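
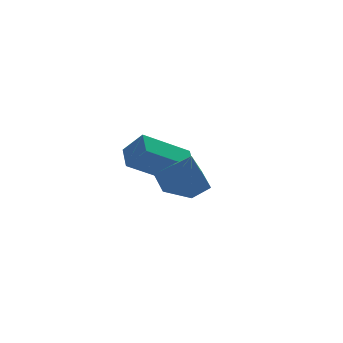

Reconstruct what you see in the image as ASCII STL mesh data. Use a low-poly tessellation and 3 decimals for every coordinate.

solid 
facet normal -0.469 0.446 -0.762
outer loop
vertex -1.31 1.453 -2.833
vertex -1.004 2.326 -2.511
vertex 0.5 1.27 -4.054
endloop
endfacet
facet normal -0.312 -0.892 -0.328
outer loop
vertex 1.044 0.754 -3.169
vertex -1.31 1.453 -2.833
vertex 0.5 1.27 -4.054
endloop
endfacet
facet normal -0.469 0.446 -0.762
outer loop
vertex 0.5 1.27 -4.054
vertex -1.004 2.326 -2.511
vertex 0.805 2.144 -3.731
endloop
endfacet
facet normal 0.827 -0.083 -0.556
outer loop
vertex 0.805 2.144 -3.731
vertex 1.044 0.754 -3.169
vertex 0.5 1.27 -4.054
endloop
endfacet
facet normal -0.826 0.084 0.557
outer loop
vertex -1.31 1.453 -2.833
vertex -0.46 1.81 -1.626
vertex -1.004 2.326 -2.511
endloop
endfacet
facet normal -0.312 -0.891 -0.329
outer loop
vertex -0.765 0.936 -1.949
vertex -1.31 1.453 -2.833
vertex 1.044 0.754 -3.169
endloop
endfacet
facet normal -0.826 0.082 0.557
outer loop
vertex -0.765 0.936 -1.949
vertex -0.46 1.81 -1.626
vertex -1.31 1.453 -2.833
endloop
endfacet
facet normal 0.311 0.892 0.329
outer loop
vertex -1.004 2.326 -2.511
vertex -0.46 1.81 -1.626
vertex 0.805 2.144 -3.731
endloop
endfacet
facet normal 0.826 -0.084 -0.558
outer loop
vertex 1.35 1.627 -2.847
vertex 1.044 0.754 -3.169
vertex 0.805 2.144 -3.731
endloop
endfacet
facet normal 0.312 0.891 0.329
outer loop
vertex 0.805 2.144 -3.731
vertex -0.46 1.81 -1.626
vertex 1.35 1.627 -2.847
endloop
endfacet
facet normal 0.469 -0.446 0.762
outer loop
vertex 1.35 1.627 -2.847
vertex -0.765 0.936 -1.949
vertex 1.044 0.754 -3.169
endloop
endfacet
facet normal 0.469 -0.446 0.762
outer loop
vertex -0.46 1.81 -1.626
vertex -0.765 0.936 -1.949
vertex 1.35 1.627 -2.847
endloop
endfacet
facet normal -0.055 0.317 -0.947
outer loop
vertex -0.419 -3.124 -1.837
vertex -1.192 -2.552 -1.6
vertex -0.271 -2.194 -1.534
endloop
endfacet
facet normal 0.885 -0.266 0.383
outer loop
vertex -0.419 -3.124 -1.837
vertex -0.271 -2.194 -1.534
vertex -1.108 -3.028 -0.18
endloop
endfacet
facet normal -0.056 0.318 -0.946
outer loop
vertex -0.271 -2.194 -1.534
vertex -1.192 -2.552 -1.6
vertex -1.043 -1.621 -1.296
endloop
endfacet
facet normal 0.569 0.495 0.657
outer loop
vertex -0.271 -2.194 -1.534
vertex -1.043 -1.621 -1.296
vertex -1.108 -3.028 -0.18
endloop
endfacet
facet normal -0.055 0.318 -0.947
outer loop
vertex -1.043 -1.621 -1.296
vertex -1.192 -2.552 -1.6
vertex -1.964 -1.979 -1.363
endloop
endfacet
facet normal -0.289 0.603 0.744
outer loop
vertex -1.043 -1.621 -1.296
vertex -1.964 -1.979 -1.363
vertex -1.108 -3.028 -0.18
endloop
endfacet
facet normal -0.055 0.317 -0.947
outer loop
vertex -1.964 -1.979 -1.363
vertex -1.192 -2.552 -1.6
vertex -2.112 -2.91 -1.666
endloop
endfacet
facet normal -0.829 -0.049 0.556
outer loop
vertex -1.964 -1.979 -1.363
vertex -2.112 -2.91 -1.666
vertex -1.108 -3.028 -0.18
endloop
endfacet
facet normal -0.056 0.317 -0.947
outer loop
vertex -2.112 -2.91 -1.666
vertex -1.192 -2.552 -1.6
vertex -1.34 -3.482 -1.903
endloop
endfacet
facet normal -0.514 -0.810 0.283
outer loop
vertex -2.112 -2.91 -1.666
vertex -1.34 -3.482 -1.903
vertex -1.108 -3.028 -0.18
endloop
endfacet
facet normal -0.055 0.317 -0.947
outer loop
vertex -1.34 -3.482 -1.903
vertex -1.192 -2.552 -1.6
vertex -0.419 -3.124 -1.837
endloop
endfacet
facet normal 0.343 -0.919 0.196
outer loop
vertex -1.34 -3.482 -1.903
vertex -0.419 -3.124 -1.837
vertex -1.108 -3.028 -0.18
endloop
endfacet

endsolid


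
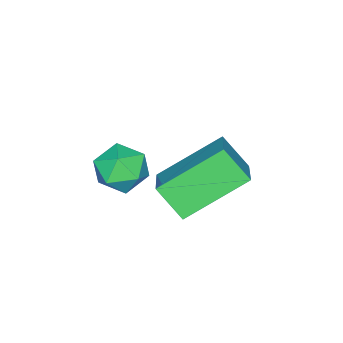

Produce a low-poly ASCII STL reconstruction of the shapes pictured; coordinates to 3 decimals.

solid 
facet normal 0.086 0.691 0.718
outer loop
vertex 1.899 -3.096 2.719
vertex 1.259 -3.361 3.051
vertex 1.942 -3.651 3.248
endloop
endfacet
facet normal 0.728 0.502 0.468
outer loop
vertex 1.899 -3.096 2.719
vertex 1.942 -3.651 3.248
vertex 2.375 -3.689 2.615
endloop
endfacet
facet normal 0.737 0.633 -0.235
outer loop
vertex 1.899 -3.096 2.719
vertex 2.375 -3.689 2.615
vertex 1.959 -3.423 2.027
endloop
endfacet
facet normal 0.102 0.903 -0.418
outer loop
vertex 1.899 -3.096 2.719
vertex 1.959 -3.423 2.027
vertex 1.27 -3.22 2.297
endloop
endfacet
facet normal -0.300 0.939 0.171
outer loop
vertex 1.899 -3.096 2.719
vertex 1.27 -3.22 2.297
vertex 1.259 -3.361 3.051
endloop
endfacet
facet normal 0.803 -0.201 0.561
outer loop
vertex 2.375 -3.689 2.615
vertex 1.942 -3.651 3.248
vertex 2.03 -4.32 2.883
endloop
endfacet
facet normal -0.234 0.105 0.967
outer loop
vertex 1.942 -3.651 3.248
vertex 1.259 -3.361 3.051
vertex 1.341 -4.117 3.153
endloop
endfacet
facet normal -0.859 0.505 0.082
outer loop
vertex 1.259 -3.361 3.051
vertex 1.27 -3.22 2.297
vertex 0.925 -3.851 2.565
endloop
endfacet
facet normal -0.209 0.447 -0.870
outer loop
vertex 1.27 -3.22 2.297
vertex 1.959 -3.423 2.027
vertex 1.358 -3.889 1.932
endloop
endfacet
facet normal 0.819 0.011 -0.574
outer loop
vertex 1.959 -3.423 2.027
vertex 2.375 -3.689 2.615
vertex 2.041 -4.179 2.129
endloop
endfacet
facet normal -0.102 -0.903 0.418
outer loop
vertex 1.401 -4.444 2.461
vertex 2.03 -4.32 2.883
vertex 1.341 -4.117 3.153
endloop
endfacet
facet normal -0.737 -0.633 0.235
outer loop
vertex 1.401 -4.444 2.461
vertex 1.341 -4.117 3.153
vertex 0.925 -3.851 2.565
endloop
endfacet
facet normal -0.728 -0.502 -0.468
outer loop
vertex 1.401 -4.444 2.461
vertex 0.925 -3.851 2.565
vertex 1.358 -3.889 1.932
endloop
endfacet
facet normal -0.086 -0.691 -0.718
outer loop
vertex 1.401 -4.444 2.461
vertex 1.358 -3.889 1.932
vertex 2.041 -4.179 2.129
endloop
endfacet
facet normal 0.300 -0.939 -0.171
outer loop
vertex 1.401 -4.444 2.461
vertex 2.041 -4.179 2.129
vertex 2.03 -4.32 2.883
endloop
endfacet
facet normal 0.209 -0.447 0.870
outer loop
vertex 1.341 -4.117 3.153
vertex 2.03 -4.32 2.883
vertex 1.942 -3.651 3.248
endloop
endfacet
facet normal -0.819 -0.011 0.574
outer loop
vertex 0.925 -3.851 2.565
vertex 1.341 -4.117 3.153
vertex 1.259 -3.361 3.051
endloop
endfacet
facet normal -0.803 0.201 -0.561
outer loop
vertex 1.358 -3.889 1.932
vertex 0.925 -3.851 2.565
vertex 1.27 -3.22 2.297
endloop
endfacet
facet normal 0.234 -0.105 -0.967
outer loop
vertex 2.041 -4.179 2.129
vertex 1.358 -3.889 1.932
vertex 1.959 -3.423 2.027
endloop
endfacet
facet normal 0.859 -0.505 -0.082
outer loop
vertex 2.03 -4.32 2.883
vertex 2.041 -4.179 2.129
vertex 2.375 -3.689 2.615
endloop
endfacet
facet normal -0.670 0.527 0.522
outer loop
vertex 0.098 -1.893 3.604
vertex 1.122 -1.212 4.23
vertex 0.078 -1.146 2.824
endloop
endfacet
facet normal -0.742 -0.494 -0.454
outer loop
vertex 1.378 -2.168 1.81
vertex 0.098 -1.893 3.604
vertex 0.078 -1.146 2.824
endloop
endfacet
facet normal -0.670 0.527 0.523
outer loop
vertex 0.078 -1.146 2.824
vertex 1.122 -1.212 4.23
vertex 1.101 -0.465 3.45
endloop
endfacet
facet normal -0.019 0.692 -0.722
outer loop
vertex 1.101 -0.465 3.45
vertex 1.378 -2.168 1.81
vertex 0.078 -1.146 2.824
endloop
endfacet
facet normal 0.019 -0.692 0.722
outer loop
vertex 0.098 -1.893 3.604
vertex 2.422 -2.234 3.216
vertex 1.122 -1.212 4.23
endloop
endfacet
facet normal -0.742 -0.494 -0.453
outer loop
vertex 1.399 -2.915 2.59
vertex 0.098 -1.893 3.604
vertex 1.378 -2.168 1.81
endloop
endfacet
facet normal 0.019 -0.692 0.722
outer loop
vertex 1.399 -2.915 2.59
vertex 2.422 -2.234 3.216
vertex 0.098 -1.893 3.604
endloop
endfacet
facet normal 0.742 0.494 0.453
outer loop
vertex 1.122 -1.212 4.23
vertex 2.422 -2.234 3.216
vertex 1.101 -0.465 3.45
endloop
endfacet
facet normal -0.019 0.692 -0.722
outer loop
vertex 2.402 -1.487 2.436
vertex 1.378 -2.168 1.81
vertex 1.101 -0.465 3.45
endloop
endfacet
facet normal 0.742 0.494 0.454
outer loop
vertex 1.101 -0.465 3.45
vertex 2.422 -2.234 3.216
vertex 2.402 -1.487 2.436
endloop
endfacet
facet normal 0.670 -0.527 -0.523
outer loop
vertex 2.402 -1.487 2.436
vertex 1.399 -2.915 2.59
vertex 1.378 -2.168 1.81
endloop
endfacet
facet normal 0.670 -0.527 -0.522
outer loop
vertex 2.422 -2.234 3.216
vertex 1.399 -2.915 2.59
vertex 2.402 -1.487 2.436
endloop
endfacet

endsolid


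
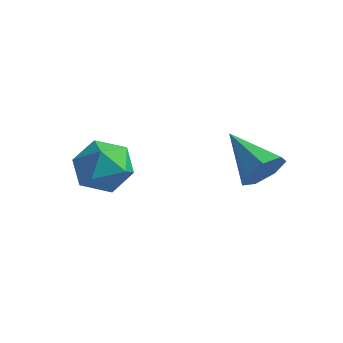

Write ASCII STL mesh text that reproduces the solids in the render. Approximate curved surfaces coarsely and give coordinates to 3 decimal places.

solid 
facet normal -0.939 0.061 0.340
outer loop
vertex -4.026 -0.284 -1.719
vertex -3.855 -1.008 -1.116
vertex -3.696 -0.106 -0.839
endloop
endfacet
facet normal -0.704 0.699 0.123
outer loop
vertex -4.026 -0.284 -1.719
vertex -3.696 -0.106 -0.839
vertex -3.347 0.377 -1.587
endloop
endfacet
facet normal -0.517 0.644 -0.564
outer loop
vertex -4.026 -0.284 -1.719
vertex -3.347 0.377 -1.587
vertex -3.29 -0.226 -2.328
endloop
endfacet
facet normal -0.636 -0.029 -0.771
outer loop
vertex -4.026 -0.284 -1.719
vertex -3.29 -0.226 -2.328
vertex -3.604 -1.082 -2.037
endloop
endfacet
facet normal -0.896 -0.389 -0.213
outer loop
vertex -4.026 -0.284 -1.719
vertex -3.604 -1.082 -2.037
vertex -3.855 -1.008 -1.116
endloop
endfacet
facet normal -0.119 0.859 0.499
outer loop
vertex -3.347 0.377 -1.587
vertex -3.696 -0.106 -0.839
vertex -2.756 0.062 -0.903
endloop
endfacet
facet normal -0.498 -0.173 0.850
outer loop
vertex -3.696 -0.106 -0.839
vertex -3.855 -1.008 -1.116
vertex -3.07 -0.794 -0.612
endloop
endfacet
facet normal -0.429 -0.902 -0.045
outer loop
vertex -3.855 -1.008 -1.116
vertex -3.604 -1.082 -2.037
vertex -3.013 -1.397 -1.353
endloop
endfacet
facet normal -0.007 -0.319 -0.948
outer loop
vertex -3.604 -1.082 -2.037
vertex -3.29 -0.226 -2.328
vertex -2.664 -0.914 -2.101
endloop
endfacet
facet normal 0.183 0.769 -0.612
outer loop
vertex -3.29 -0.226 -2.328
vertex -3.347 0.377 -1.587
vertex -2.505 -0.012 -1.824
endloop
endfacet
facet normal 0.636 0.029 0.771
outer loop
vertex -2.334 -0.736 -1.221
vertex -2.756 0.062 -0.903
vertex -3.07 -0.794 -0.612
endloop
endfacet
facet normal 0.517 -0.644 0.564
outer loop
vertex -2.334 -0.736 -1.221
vertex -3.07 -0.794 -0.612
vertex -3.013 -1.397 -1.353
endloop
endfacet
facet normal 0.704 -0.699 -0.123
outer loop
vertex -2.334 -0.736 -1.221
vertex -3.013 -1.397 -1.353
vertex -2.664 -0.914 -2.101
endloop
endfacet
facet normal 0.939 -0.061 -0.340
outer loop
vertex -2.334 -0.736 -1.221
vertex -2.664 -0.914 -2.101
vertex -2.505 -0.012 -1.824
endloop
endfacet
facet normal 0.896 0.389 0.213
outer loop
vertex -2.334 -0.736 -1.221
vertex -2.505 -0.012 -1.824
vertex -2.756 0.062 -0.903
endloop
endfacet
facet normal 0.007 0.319 0.948
outer loop
vertex -3.07 -0.794 -0.612
vertex -2.756 0.062 -0.903
vertex -3.696 -0.106 -0.839
endloop
endfacet
facet normal -0.183 -0.769 0.612
outer loop
vertex -3.013 -1.397 -1.353
vertex -3.07 -0.794 -0.612
vertex -3.855 -1.008 -1.116
endloop
endfacet
facet normal 0.119 -0.859 -0.499
outer loop
vertex -2.664 -0.914 -2.101
vertex -3.013 -1.397 -1.353
vertex -3.604 -1.082 -2.037
endloop
endfacet
facet normal 0.498 0.173 -0.850
outer loop
vertex -2.505 -0.012 -1.824
vertex -2.664 -0.914 -2.101
vertex -3.29 -0.226 -2.328
endloop
endfacet
facet normal 0.429 0.902 0.045
outer loop
vertex -2.756 0.062 -0.903
vertex -2.505 -0.012 -1.824
vertex -3.347 0.377 -1.587
endloop
endfacet
facet normal 0.836 -0.368 -0.407
outer loop
vertex 0.629 2.813 -1.889
vertex 0.223 2.581 -2.513
vertex 0.582 3.263 -2.392
endloop
endfacet
facet normal 0.191 0.740 0.645
outer loop
vertex 0.629 2.813 -1.889
vertex 0.582 3.263 -2.392
vertex -1.223 3.219 -1.807
endloop
endfacet
facet normal 0.836 -0.368 -0.408
outer loop
vertex 0.582 3.263 -2.392
vertex 0.223 2.581 -2.513
vertex 0.264 3.199 -2.986
endloop
endfacet
facet normal -0.050 0.995 -0.080
outer loop
vertex 0.582 3.263 -2.392
vertex 0.264 3.199 -2.986
vertex -1.223 3.219 -1.807
endloop
endfacet
facet normal 0.836 -0.368 -0.408
outer loop
vertex 0.264 3.199 -2.986
vertex 0.223 2.581 -2.513
vertex -0.085 2.67 -3.224
endloop
endfacet
facet normal -0.490 0.605 -0.628
outer loop
vertex 0.264 3.199 -2.986
vertex -0.085 2.67 -3.224
vertex -1.223 3.219 -1.807
endloop
endfacet
facet normal 0.835 -0.369 -0.408
outer loop
vertex -0.085 2.67 -3.224
vertex 0.223 2.581 -2.513
vertex -0.203 2.074 -2.926
endloop
endfacet
facet normal -0.798 -0.136 -0.588
outer loop
vertex -0.085 2.67 -3.224
vertex -0.203 2.074 -2.926
vertex -1.223 3.219 -1.807
endloop
endfacet
facet normal 0.835 -0.369 -0.408
outer loop
vertex -0.203 2.074 -2.926
vertex 0.223 2.581 -2.513
vertex 0.0 1.86 -2.317
endloop
endfacet
facet normal -0.741 -0.671 0.011
outer loop
vertex -0.203 2.074 -2.926
vertex 0.0 1.86 -2.317
vertex -1.223 3.219 -1.807
endloop
endfacet
facet normal 0.836 -0.369 -0.407
outer loop
vertex 0.0 1.86 -2.317
vertex 0.223 2.581 -2.513
vertex 0.37 2.189 -1.855
endloop
endfacet
facet normal -0.364 -0.596 0.716
outer loop
vertex 0.0 1.86 -2.317
vertex 0.37 2.189 -1.855
vertex -1.223 3.219 -1.807
endloop
endfacet
facet normal 0.836 -0.369 -0.407
outer loop
vertex 0.37 2.189 -1.855
vertex 0.223 2.581 -2.513
vertex 0.629 2.813 -1.889
endloop
endfacet
facet normal 0.051 0.033 0.998
outer loop
vertex 0.37 2.189 -1.855
vertex 0.629 2.813 -1.889
vertex -1.223 3.219 -1.807
endloop
endfacet

endsolid


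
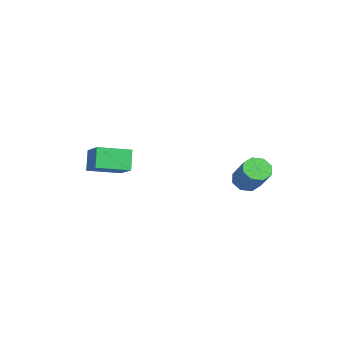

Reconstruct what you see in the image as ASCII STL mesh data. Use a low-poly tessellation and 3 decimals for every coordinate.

solid 
facet normal -0.720 -0.135 -0.681
outer loop
vertex 1.607 1.858 -4.193
vertex 1.206 2.186 -3.834
vertex 1.613 2.33 -4.293
endloop
endfacet
facet normal 0.694 -0.158 -0.702
outer loop
vertex 1.607 1.858 -4.193
vertex 1.613 2.33 -4.293
vertex 2.715 2.067 -3.144
endloop
endfacet
facet normal 0.694 -0.158 -0.702
outer loop
vertex 2.715 2.067 -3.144
vertex 1.613 2.33 -4.293
vertex 2.721 2.539 -3.244
endloop
endfacet
facet normal 0.719 0.135 0.682
outer loop
vertex 2.715 2.067 -3.144
vertex 2.721 2.539 -3.244
vertex 2.314 2.394 -2.786
endloop
endfacet
facet normal -0.720 -0.136 -0.681
outer loop
vertex 1.613 2.33 -4.293
vertex 1.206 2.186 -3.834
vertex 1.38 2.717 -4.124
endloop
endfacet
facet normal 0.499 0.581 -0.643
outer loop
vertex 1.613 2.33 -4.293
vertex 1.38 2.717 -4.124
vertex 2.721 2.539 -3.244
endloop
endfacet
facet normal 0.499 0.581 -0.643
outer loop
vertex 2.721 2.539 -3.244
vertex 1.38 2.717 -4.124
vertex 2.488 2.926 -3.075
endloop
endfacet
facet normal 0.719 0.135 0.682
outer loop
vertex 2.721 2.539 -3.244
vertex 2.488 2.926 -3.075
vertex 2.314 2.394 -2.786
endloop
endfacet
facet normal -0.719 -0.137 -0.682
outer loop
vertex 1.38 2.717 -4.124
vertex 1.206 2.186 -3.834
vertex 1.045 2.793 -3.786
endloop
endfacet
facet normal 0.012 0.978 -0.208
outer loop
vertex 1.38 2.717 -4.124
vertex 1.045 2.793 -3.786
vertex 2.488 2.926 -3.075
endloop
endfacet
facet normal 0.012 0.978 -0.208
outer loop
vertex 2.488 2.926 -3.075
vertex 1.045 2.793 -3.786
vertex 2.153 3.002 -2.737
endloop
endfacet
facet normal 0.719 0.135 0.682
outer loop
vertex 2.488 2.926 -3.075
vertex 2.153 3.002 -2.737
vertex 2.314 2.394 -2.786
endloop
endfacet
facet normal -0.720 -0.137 -0.681
outer loop
vertex 1.045 2.793 -3.786
vertex 1.206 2.186 -3.834
vertex 0.805 2.513 -3.476
endloop
endfacet
facet normal -0.483 0.802 0.351
outer loop
vertex 1.045 2.793 -3.786
vertex 0.805 2.513 -3.476
vertex 2.153 3.002 -2.737
endloop
endfacet
facet normal -0.483 0.802 0.351
outer loop
vertex 2.153 3.002 -2.737
vertex 0.805 2.513 -3.476
vertex 1.913 2.722 -2.427
endloop
endfacet
facet normal 0.720 0.136 0.680
outer loop
vertex 2.153 3.002 -2.737
vertex 1.913 2.722 -2.427
vertex 2.314 2.394 -2.786
endloop
endfacet
facet normal -0.719 -0.135 -0.682
outer loop
vertex 0.805 2.513 -3.476
vertex 1.206 2.186 -3.834
vertex 0.799 2.041 -3.376
endloop
endfacet
facet normal -0.694 0.158 0.702
outer loop
vertex 0.805 2.513 -3.476
vertex 0.799 2.041 -3.376
vertex 1.913 2.722 -2.427
endloop
endfacet
facet normal -0.694 0.158 0.702
outer loop
vertex 1.913 2.722 -2.427
vertex 0.799 2.041 -3.376
vertex 1.907 2.25 -2.327
endloop
endfacet
facet normal 0.720 0.135 0.681
outer loop
vertex 1.913 2.722 -2.427
vertex 1.907 2.25 -2.327
vertex 2.314 2.394 -2.786
endloop
endfacet
facet normal -0.719 -0.135 -0.682
outer loop
vertex 0.799 2.041 -3.376
vertex 1.206 2.186 -3.834
vertex 1.032 1.654 -3.545
endloop
endfacet
facet normal -0.499 -0.581 0.643
outer loop
vertex 0.799 2.041 -3.376
vertex 1.032 1.654 -3.545
vertex 1.907 2.25 -2.327
endloop
endfacet
facet normal -0.499 -0.581 0.643
outer loop
vertex 1.907 2.25 -2.327
vertex 1.032 1.654 -3.545
vertex 2.14 1.863 -2.496
endloop
endfacet
facet normal 0.720 0.136 0.681
outer loop
vertex 1.907 2.25 -2.327
vertex 2.14 1.863 -2.496
vertex 2.314 2.394 -2.786
endloop
endfacet
facet normal -0.719 -0.135 -0.682
outer loop
vertex 1.032 1.654 -3.545
vertex 1.206 2.186 -3.834
vertex 1.367 1.578 -3.883
endloop
endfacet
facet normal -0.012 -0.978 0.208
outer loop
vertex 1.032 1.654 -3.545
vertex 1.367 1.578 -3.883
vertex 2.14 1.863 -2.496
endloop
endfacet
facet normal -0.012 -0.978 0.208
outer loop
vertex 2.14 1.863 -2.496
vertex 1.367 1.578 -3.883
vertex 2.475 1.787 -2.834
endloop
endfacet
facet normal 0.719 0.137 0.682
outer loop
vertex 2.14 1.863 -2.496
vertex 2.475 1.787 -2.834
vertex 2.314 2.394 -2.786
endloop
endfacet
facet normal -0.720 -0.136 -0.680
outer loop
vertex 1.367 1.578 -3.883
vertex 1.206 2.186 -3.834
vertex 1.607 1.858 -4.193
endloop
endfacet
facet normal 0.483 -0.802 -0.351
outer loop
vertex 1.367 1.578 -3.883
vertex 1.607 1.858 -4.193
vertex 2.475 1.787 -2.834
endloop
endfacet
facet normal 0.483 -0.802 -0.351
outer loop
vertex 2.475 1.787 -2.834
vertex 1.607 1.858 -4.193
vertex 2.715 2.067 -3.144
endloop
endfacet
facet normal 0.720 0.137 0.681
outer loop
vertex 2.475 1.787 -2.834
vertex 2.715 2.067 -3.144
vertex 2.314 2.394 -2.786
endloop
endfacet
facet normal -0.857 -0.218 -0.468
outer loop
vertex -3.42 -3.645 -3.643
vertex -3.623 -2.153 -3.967
vertex -2.871 -3.775 -4.588
endloop
endfacet
facet normal 0.132 -0.969 0.210
outer loop
vertex -1.817 -3.507 -4.013
vertex -3.42 -3.645 -3.643
vertex -2.871 -3.775 -4.588
endloop
endfacet
facet normal -0.856 -0.218 -0.468
outer loop
vertex -2.871 -3.775 -4.588
vertex -3.623 -2.153 -3.967
vertex -3.074 -2.283 -4.911
endloop
endfacet
facet normal 0.499 -0.118 -0.859
outer loop
vertex -3.074 -2.283 -4.911
vertex -1.817 -3.507 -4.013
vertex -2.871 -3.775 -4.588
endloop
endfacet
facet normal -0.499 0.119 0.859
outer loop
vertex -3.42 -3.645 -3.643
vertex -2.569 -1.885 -3.392
vertex -3.623 -2.153 -3.967
endloop
endfacet
facet normal 0.132 -0.969 0.210
outer loop
vertex -2.366 -3.377 -3.069
vertex -3.42 -3.645 -3.643
vertex -1.817 -3.507 -4.013
endloop
endfacet
facet normal -0.498 0.118 0.859
outer loop
vertex -2.366 -3.377 -3.069
vertex -2.569 -1.885 -3.392
vertex -3.42 -3.645 -3.643
endloop
endfacet
facet normal -0.132 0.969 -0.210
outer loop
vertex -3.623 -2.153 -3.967
vertex -2.569 -1.885 -3.392
vertex -3.074 -2.283 -4.911
endloop
endfacet
facet normal 0.498 -0.119 -0.859
outer loop
vertex -2.02 -2.015 -4.337
vertex -1.817 -3.507 -4.013
vertex -3.074 -2.283 -4.911
endloop
endfacet
facet normal -0.132 0.969 -0.210
outer loop
vertex -3.074 -2.283 -4.911
vertex -2.569 -1.885 -3.392
vertex -2.02 -2.015 -4.337
endloop
endfacet
facet normal 0.856 0.218 0.468
outer loop
vertex -2.02 -2.015 -4.337
vertex -2.366 -3.377 -3.069
vertex -1.817 -3.507 -4.013
endloop
endfacet
facet normal 0.857 0.218 0.468
outer loop
vertex -2.569 -1.885 -3.392
vertex -2.366 -3.377 -3.069
vertex -2.02 -2.015 -4.337
endloop
endfacet

endsolid


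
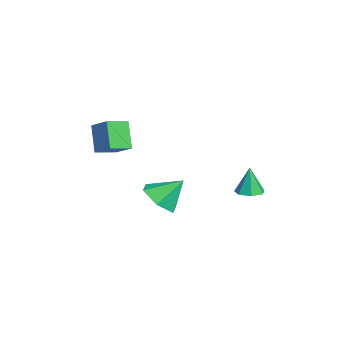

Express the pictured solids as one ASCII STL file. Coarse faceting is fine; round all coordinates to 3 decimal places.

solid 
facet normal 0.092 -0.003 -0.996
outer loop
vertex 2.912 3.75 -1.264
vertex 2.539 3.269 -1.297
vertex 2.397 3.862 -1.312
endloop
endfacet
facet normal 0.157 0.899 0.409
outer loop
vertex 2.912 3.75 -1.264
vertex 2.397 3.862 -1.312
vertex 2.421 3.271 -0.023
endloop
endfacet
facet normal 0.093 -0.003 -0.996
outer loop
vertex 2.397 3.862 -1.312
vertex 2.539 3.269 -1.297
vertex 1.989 3.527 -1.349
endloop
endfacet
facet normal -0.615 0.712 0.338
outer loop
vertex 2.397 3.862 -1.312
vertex 1.989 3.527 -1.349
vertex 2.421 3.271 -0.023
endloop
endfacet
facet normal 0.093 -0.003 -0.996
outer loop
vertex 1.989 3.527 -1.349
vertex 2.539 3.269 -1.297
vertex 1.995 2.998 -1.347
endloop
endfacet
facet normal -0.951 -0.010 0.308
outer loop
vertex 1.989 3.527 -1.349
vertex 1.995 2.998 -1.347
vertex 2.421 3.271 -0.023
endloop
endfacet
facet normal 0.092 -0.002 -0.996
outer loop
vertex 1.995 2.998 -1.347
vertex 2.539 3.269 -1.297
vertex 2.41 2.672 -1.308
endloop
endfacet
facet normal -0.600 -0.723 0.342
outer loop
vertex 1.995 2.998 -1.347
vertex 2.41 2.672 -1.308
vertex 2.421 3.271 -0.023
endloop
endfacet
facet normal 0.092 -0.001 -0.996
outer loop
vertex 2.41 2.672 -1.308
vertex 2.539 3.269 -1.297
vertex 2.923 2.796 -1.261
endloop
endfacet
facet normal 0.178 -0.893 0.415
outer loop
vertex 2.41 2.672 -1.308
vertex 2.923 2.796 -1.261
vertex 2.421 3.271 -0.023
endloop
endfacet
facet normal 0.092 -0.001 -0.996
outer loop
vertex 2.923 2.796 -1.261
vertex 2.539 3.269 -1.297
vertex 3.146 3.276 -1.241
endloop
endfacet
facet normal 0.793 -0.388 0.470
outer loop
vertex 2.923 2.796 -1.261
vertex 3.146 3.276 -1.241
vertex 2.421 3.271 -0.023
endloop
endfacet
facet normal 0.092 -0.003 -0.996
outer loop
vertex 3.146 3.276 -1.241
vertex 2.539 3.269 -1.297
vertex 2.912 3.75 -1.264
endloop
endfacet
facet normal 0.783 0.409 0.468
outer loop
vertex 3.146 3.276 -1.241
vertex 2.912 3.75 -1.264
vertex 2.421 3.271 -0.023
endloop
endfacet
facet normal -0.018 -0.691 -0.722
outer loop
vertex -0.243 -0.285 -3.295
vertex -1.233 -0.128 -3.42
vertex -0.565 0.411 -3.953
endloop
endfacet
facet normal 0.819 0.545 0.176
outer loop
vertex -0.243 -0.285 -3.295
vertex -0.565 0.411 -3.953
vertex -1.207 0.868 -2.38
endloop
endfacet
facet normal -0.018 -0.692 -0.722
outer loop
vertex -0.565 0.411 -3.953
vertex -1.233 -0.128 -3.42
vertex -1.555 0.567 -4.078
endloop
endfacet
facet normal 0.178 0.962 -0.207
outer loop
vertex -0.565 0.411 -3.953
vertex -1.555 0.567 -4.078
vertex -1.207 0.868 -2.38
endloop
endfacet
facet normal -0.019 -0.692 -0.722
outer loop
vertex -1.555 0.567 -4.078
vertex -1.233 -0.128 -3.42
vertex -2.223 0.029 -3.545
endloop
endfacet
facet normal -0.631 0.776 -0.008
outer loop
vertex -1.555 0.567 -4.078
vertex -2.223 0.029 -3.545
vertex -1.207 0.868 -2.38
endloop
endfacet
facet normal -0.018 -0.691 -0.722
outer loop
vertex -2.223 0.029 -3.545
vertex -1.233 -0.128 -3.42
vertex -1.901 -0.667 -2.887
endloop
endfacet
facet normal -0.801 0.172 0.574
outer loop
vertex -2.223 0.029 -3.545
vertex -1.901 -0.667 -2.887
vertex -1.207 0.868 -2.38
endloop
endfacet
facet normal -0.018 -0.692 -0.722
outer loop
vertex -1.901 -0.667 -2.887
vertex -1.233 -0.128 -3.42
vertex -0.911 -0.823 -2.762
endloop
endfacet
facet normal -0.159 -0.244 0.957
outer loop
vertex -1.901 -0.667 -2.887
vertex -0.911 -0.823 -2.762
vertex -1.207 0.868 -2.38
endloop
endfacet
facet normal -0.019 -0.692 -0.722
outer loop
vertex -0.911 -0.823 -2.762
vertex -1.233 -0.128 -3.42
vertex -0.243 -0.285 -3.295
endloop
endfacet
facet normal 0.650 -0.057 0.757
outer loop
vertex -0.911 -0.823 -2.762
vertex -0.243 -0.285 -3.295
vertex -1.207 0.868 -2.38
endloop
endfacet
facet normal -0.689 -0.539 -0.485
outer loop
vertex 1.223 -2.912 1.93
vertex 0.72 -2.057 1.695
vertex 1.956 -2.801 0.766
endloop
endfacet
facet normal 0.494 -0.839 0.231
outer loop
vertex 2.72 -2.203 1.305
vertex 1.223 -2.912 1.93
vertex 1.956 -2.801 0.766
endloop
endfacet
facet normal -0.689 -0.539 -0.485
outer loop
vertex 1.956 -2.801 0.766
vertex 0.72 -2.057 1.695
vertex 1.453 -1.946 0.531
endloop
endfacet
facet normal 0.532 0.081 -0.843
outer loop
vertex 1.453 -1.946 0.531
vertex 2.72 -2.203 1.305
vertex 1.956 -2.801 0.766
endloop
endfacet
facet normal -0.532 -0.081 0.843
outer loop
vertex 1.223 -2.912 1.93
vertex 1.484 -1.459 2.234
vertex 0.72 -2.057 1.695
endloop
endfacet
facet normal 0.494 -0.839 0.231
outer loop
vertex 1.987 -2.314 2.469
vertex 1.223 -2.912 1.93
vertex 2.72 -2.203 1.305
endloop
endfacet
facet normal -0.532 -0.081 0.843
outer loop
vertex 1.987 -2.314 2.469
vertex 1.484 -1.459 2.234
vertex 1.223 -2.912 1.93
endloop
endfacet
facet normal -0.494 0.839 -0.231
outer loop
vertex 0.72 -2.057 1.695
vertex 1.484 -1.459 2.234
vertex 1.453 -1.946 0.531
endloop
endfacet
facet normal 0.532 0.081 -0.843
outer loop
vertex 2.217 -1.348 1.07
vertex 2.72 -2.203 1.305
vertex 1.453 -1.946 0.531
endloop
endfacet
facet normal -0.494 0.839 -0.231
outer loop
vertex 1.453 -1.946 0.531
vertex 1.484 -1.459 2.234
vertex 2.217 -1.348 1.07
endloop
endfacet
facet normal 0.689 0.539 0.485
outer loop
vertex 2.217 -1.348 1.07
vertex 1.987 -2.314 2.469
vertex 2.72 -2.203 1.305
endloop
endfacet
facet normal 0.689 0.539 0.485
outer loop
vertex 1.484 -1.459 2.234
vertex 1.987 -2.314 2.469
vertex 2.217 -1.348 1.07
endloop
endfacet

endsolid


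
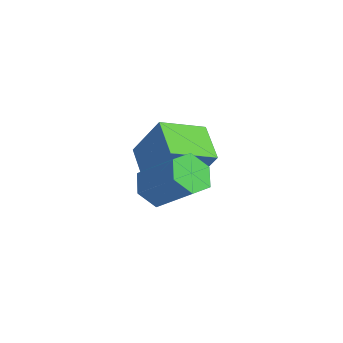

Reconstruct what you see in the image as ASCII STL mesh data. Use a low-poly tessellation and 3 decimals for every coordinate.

solid 
facet normal -0.754 -0.159 -0.637
outer loop
vertex 1.29 -3.443 -3.719
vertex 0.88 -3.829 -3.137
vertex 0.792 -3.029 -3.233
endloop
endfacet
facet normal 0.230 0.845 -0.484
outer loop
vertex 1.29 -3.443 -3.719
vertex 0.792 -3.029 -3.233
vertex 2.61 -3.165 -2.605
endloop
endfacet
facet normal 0.230 0.845 -0.483
outer loop
vertex 2.61 -3.165 -2.605
vertex 0.792 -3.029 -3.233
vertex 2.112 -2.751 -2.118
endloop
endfacet
facet normal 0.755 0.159 0.637
outer loop
vertex 2.61 -3.165 -2.605
vertex 2.112 -2.751 -2.118
vertex 2.2 -3.551 -2.023
endloop
endfacet
facet normal -0.755 -0.159 -0.636
outer loop
vertex 0.792 -3.029 -3.233
vertex 0.88 -3.829 -3.137
vertex 0.382 -3.415 -2.65
endloop
endfacet
facet normal -0.418 0.865 0.279
outer loop
vertex 0.792 -3.029 -3.233
vertex 0.382 -3.415 -2.65
vertex 2.112 -2.751 -2.118
endloop
endfacet
facet normal -0.418 0.865 0.279
outer loop
vertex 2.112 -2.751 -2.118
vertex 0.382 -3.415 -2.65
vertex 1.702 -3.137 -1.536
endloop
endfacet
facet normal 0.755 0.159 0.637
outer loop
vertex 2.112 -2.751 -2.118
vertex 1.702 -3.137 -1.536
vertex 2.2 -3.551 -2.023
endloop
endfacet
facet normal -0.755 -0.159 -0.637
outer loop
vertex 0.382 -3.415 -2.65
vertex 0.88 -3.829 -3.137
vertex 0.47 -4.215 -2.555
endloop
endfacet
facet normal -0.647 0.019 0.762
outer loop
vertex 0.382 -3.415 -2.65
vertex 0.47 -4.215 -2.555
vertex 1.702 -3.137 -1.536
endloop
endfacet
facet normal -0.647 0.019 0.762
outer loop
vertex 1.702 -3.137 -1.536
vertex 0.47 -4.215 -2.555
vertex 1.79 -3.937 -1.441
endloop
endfacet
facet normal 0.755 0.159 0.637
outer loop
vertex 1.702 -3.137 -1.536
vertex 1.79 -3.937 -1.441
vertex 2.2 -3.551 -2.023
endloop
endfacet
facet normal -0.755 -0.159 -0.637
outer loop
vertex 0.47 -4.215 -2.555
vertex 0.88 -3.829 -3.137
vertex 0.968 -4.629 -3.042
endloop
endfacet
facet normal -0.230 -0.845 0.483
outer loop
vertex 0.47 -4.215 -2.555
vertex 0.968 -4.629 -3.042
vertex 1.79 -3.937 -1.441
endloop
endfacet
facet normal -0.230 -0.845 0.483
outer loop
vertex 1.79 -3.937 -1.441
vertex 0.968 -4.629 -3.042
vertex 2.288 -4.351 -1.927
endloop
endfacet
facet normal 0.754 0.159 0.637
outer loop
vertex 1.79 -3.937 -1.441
vertex 2.288 -4.351 -1.927
vertex 2.2 -3.551 -2.023
endloop
endfacet
facet normal -0.755 -0.159 -0.637
outer loop
vertex 0.968 -4.629 -3.042
vertex 0.88 -3.829 -3.137
vertex 1.378 -4.243 -3.624
endloop
endfacet
facet normal 0.418 -0.865 -0.279
outer loop
vertex 0.968 -4.629 -3.042
vertex 1.378 -4.243 -3.624
vertex 2.288 -4.351 -1.927
endloop
endfacet
facet normal 0.418 -0.865 -0.279
outer loop
vertex 2.288 -4.351 -1.927
vertex 1.378 -4.243 -3.624
vertex 2.698 -3.965 -2.51
endloop
endfacet
facet normal 0.755 0.159 0.636
outer loop
vertex 2.288 -4.351 -1.927
vertex 2.698 -3.965 -2.51
vertex 2.2 -3.551 -2.023
endloop
endfacet
facet normal -0.755 -0.159 -0.637
outer loop
vertex 1.378 -4.243 -3.624
vertex 0.88 -3.829 -3.137
vertex 1.29 -3.443 -3.719
endloop
endfacet
facet normal 0.647 -0.019 -0.762
outer loop
vertex 1.378 -4.243 -3.624
vertex 1.29 -3.443 -3.719
vertex 2.698 -3.965 -2.51
endloop
endfacet
facet normal 0.647 -0.019 -0.762
outer loop
vertex 2.698 -3.965 -2.51
vertex 1.29 -3.443 -3.719
vertex 2.61 -3.165 -2.605
endloop
endfacet
facet normal 0.755 0.159 0.637
outer loop
vertex 2.698 -3.965 -2.51
vertex 2.61 -3.165 -2.605
vertex 2.2 -3.551 -2.023
endloop
endfacet
facet normal -0.817 0.420 0.395
outer loop
vertex -1.622 -1.462 -2.268
vertex -1.118 0.105 -2.89
vertex -2.557 -1.791 -3.854
endloop
endfacet
facet normal -0.286 -0.891 0.353
outer loop
vertex -1.282 -2.445 -4.47
vertex -1.622 -1.462 -2.268
vertex -2.557 -1.791 -3.854
endloop
endfacet
facet normal -0.817 0.420 0.395
outer loop
vertex -2.557 -1.791 -3.854
vertex -1.118 0.105 -2.89
vertex -2.053 -0.224 -4.476
endloop
endfacet
facet normal -0.500 -0.176 -0.848
outer loop
vertex -2.053 -0.224 -4.476
vertex -1.282 -2.445 -4.47
vertex -2.557 -1.791 -3.854
endloop
endfacet
facet normal 0.500 0.176 0.848
outer loop
vertex -1.622 -1.462 -2.268
vertex 0.157 -0.549 -3.506
vertex -1.118 0.105 -2.89
endloop
endfacet
facet normal -0.286 -0.891 0.353
outer loop
vertex -0.347 -2.116 -2.884
vertex -1.622 -1.462 -2.268
vertex -1.282 -2.445 -4.47
endloop
endfacet
facet normal 0.500 0.176 0.848
outer loop
vertex -0.347 -2.116 -2.884
vertex 0.157 -0.549 -3.506
vertex -1.622 -1.462 -2.268
endloop
endfacet
facet normal 0.286 0.891 -0.353
outer loop
vertex -1.118 0.105 -2.89
vertex 0.157 -0.549 -3.506
vertex -2.053 -0.224 -4.476
endloop
endfacet
facet normal -0.500 -0.176 -0.848
outer loop
vertex -0.778 -0.878 -5.092
vertex -1.282 -2.445 -4.47
vertex -2.053 -0.224 -4.476
endloop
endfacet
facet normal 0.286 0.891 -0.353
outer loop
vertex -2.053 -0.224 -4.476
vertex 0.157 -0.549 -3.506
vertex -0.778 -0.878 -5.092
endloop
endfacet
facet normal 0.817 -0.420 -0.395
outer loop
vertex -0.778 -0.878 -5.092
vertex -0.347 -2.116 -2.884
vertex -1.282 -2.445 -4.47
endloop
endfacet
facet normal 0.817 -0.420 -0.395
outer loop
vertex 0.157 -0.549 -3.506
vertex -0.347 -2.116 -2.884
vertex -0.778 -0.878 -5.092
endloop
endfacet

endsolid


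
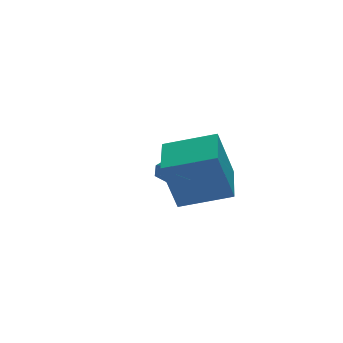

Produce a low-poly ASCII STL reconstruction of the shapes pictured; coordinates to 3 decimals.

solid 
facet normal -0.496 -0.852 -0.168
outer loop
vertex 1.741 -4.619 2.45
vertex 0.064 -3.53 1.877
vertex 2.431 -4.622 0.424
endloop
endfacet
facet normal 0.807 -0.523 0.275
outer loop
vertex 3.496 -2.79 0.783
vertex 1.741 -4.619 2.45
vertex 2.431 -4.622 0.424
endloop
endfacet
facet normal -0.496 -0.852 -0.167
outer loop
vertex 2.431 -4.622 0.424
vertex 0.064 -3.53 1.877
vertex 0.753 -3.534 -0.149
endloop
endfacet
facet normal 0.322 -0.002 -0.947
outer loop
vertex 0.753 -3.534 -0.149
vertex 3.496 -2.79 0.783
vertex 2.431 -4.622 0.424
endloop
endfacet
facet normal -0.322 0.002 0.947
outer loop
vertex 1.741 -4.619 2.45
vertex 1.129 -1.698 2.236
vertex 0.064 -3.53 1.877
endloop
endfacet
facet normal 0.807 -0.523 0.275
outer loop
vertex 2.807 -2.786 2.809
vertex 1.741 -4.619 2.45
vertex 3.496 -2.79 0.783
endloop
endfacet
facet normal -0.322 0.002 0.947
outer loop
vertex 2.807 -2.786 2.809
vertex 1.129 -1.698 2.236
vertex 1.741 -4.619 2.45
endloop
endfacet
facet normal -0.807 0.523 -0.275
outer loop
vertex 0.064 -3.53 1.877
vertex 1.129 -1.698 2.236
vertex 0.753 -3.534 -0.149
endloop
endfacet
facet normal 0.322 -0.002 -0.947
outer loop
vertex 1.819 -1.701 0.21
vertex 3.496 -2.79 0.783
vertex 0.753 -3.534 -0.149
endloop
endfacet
facet normal -0.807 0.523 -0.275
outer loop
vertex 0.753 -3.534 -0.149
vertex 1.129 -1.698 2.236
vertex 1.819 -1.701 0.21
endloop
endfacet
facet normal 0.496 0.852 0.167
outer loop
vertex 1.819 -1.701 0.21
vertex 2.807 -2.786 2.809
vertex 3.496 -2.79 0.783
endloop
endfacet
facet normal 0.495 0.852 0.167
outer loop
vertex 1.129 -1.698 2.236
vertex 2.807 -2.786 2.809
vertex 1.819 -1.701 0.21
endloop
endfacet
facet normal -0.719 0.682 0.136
outer loop
vertex 2.383 1.201 -0.667
vertex 2.332 1.021 -0.032
vertex 2.754 1.501 -0.208
endloop
endfacet
facet normal -0.262 0.891 -0.371
outer loop
vertex 2.383 1.201 -0.667
vertex 2.754 1.501 -0.208
vertex 3.019 1.336 -0.792
endloop
endfacet
facet normal -0.257 0.394 -0.882
outer loop
vertex 2.383 1.201 -0.667
vertex 3.019 1.336 -0.792
vertex 2.762 0.754 -0.977
endloop
endfacet
facet normal -0.711 -0.123 -0.692
outer loop
vertex 2.383 1.201 -0.667
vertex 2.762 0.754 -0.977
vertex 2.338 0.56 -0.507
endloop
endfacet
facet normal -0.996 0.054 -0.065
outer loop
vertex 2.383 1.201 -0.667
vertex 2.338 0.56 -0.507
vertex 2.332 1.021 -0.032
endloop
endfacet
facet normal 0.390 0.917 -0.082
outer loop
vertex 3.019 1.336 -0.792
vertex 2.754 1.501 -0.208
vertex 3.362 1.24 -0.233
endloop
endfacet
facet normal -0.351 0.578 0.736
outer loop
vertex 2.754 1.501 -0.208
vertex 2.332 1.021 -0.032
vertex 2.938 1.046 0.237
endloop
endfacet
facet normal -0.798 -0.437 0.415
outer loop
vertex 2.332 1.021 -0.032
vertex 2.338 0.56 -0.507
vertex 2.681 0.464 0.052
endloop
endfacet
facet normal -0.336 -0.725 -0.602
outer loop
vertex 2.338 0.56 -0.507
vertex 2.762 0.754 -0.977
vertex 2.946 0.299 -0.532
endloop
endfacet
facet normal 0.399 0.113 -0.910
outer loop
vertex 2.762 0.754 -0.977
vertex 3.019 1.336 -0.792
vertex 3.368 0.779 -0.708
endloop
endfacet
facet normal 0.711 0.123 0.692
outer loop
vertex 3.317 0.599 -0.073
vertex 3.362 1.24 -0.233
vertex 2.938 1.046 0.237
endloop
endfacet
facet normal 0.257 -0.394 0.882
outer loop
vertex 3.317 0.599 -0.073
vertex 2.938 1.046 0.237
vertex 2.681 0.464 0.052
endloop
endfacet
facet normal 0.262 -0.891 0.371
outer loop
vertex 3.317 0.599 -0.073
vertex 2.681 0.464 0.052
vertex 2.946 0.299 -0.532
endloop
endfacet
facet normal 0.719 -0.682 -0.136
outer loop
vertex 3.317 0.599 -0.073
vertex 2.946 0.299 -0.532
vertex 3.368 0.779 -0.708
endloop
endfacet
facet normal 0.996 -0.054 0.065
outer loop
vertex 3.317 0.599 -0.073
vertex 3.368 0.779 -0.708
vertex 3.362 1.24 -0.233
endloop
endfacet
facet normal 0.336 0.725 0.602
outer loop
vertex 2.938 1.046 0.237
vertex 3.362 1.24 -0.233
vertex 2.754 1.501 -0.208
endloop
endfacet
facet normal -0.399 -0.113 0.910
outer loop
vertex 2.681 0.464 0.052
vertex 2.938 1.046 0.237
vertex 2.332 1.021 -0.032
endloop
endfacet
facet normal -0.390 -0.917 0.082
outer loop
vertex 2.946 0.299 -0.532
vertex 2.681 0.464 0.052
vertex 2.338 0.56 -0.507
endloop
endfacet
facet normal 0.351 -0.578 -0.736
outer loop
vertex 3.368 0.779 -0.708
vertex 2.946 0.299 -0.532
vertex 2.762 0.754 -0.977
endloop
endfacet
facet normal 0.798 0.437 -0.415
outer loop
vertex 3.362 1.24 -0.233
vertex 3.368 0.779 -0.708
vertex 3.019 1.336 -0.792
endloop
endfacet

endsolid


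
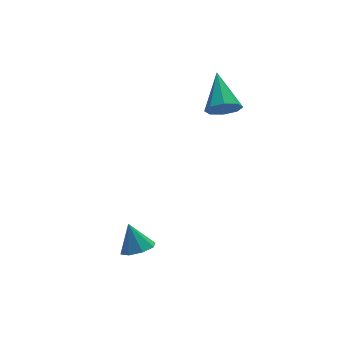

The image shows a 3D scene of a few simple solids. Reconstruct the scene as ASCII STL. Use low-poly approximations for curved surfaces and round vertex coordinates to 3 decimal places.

solid 
facet normal -0.279 -0.806 -0.522
outer loop
vertex 2.968 -0.312 2.986
vertex 2.144 0.017 2.919
vertex 2.887 0.075 2.432
endloop
endfacet
facet normal 0.990 0.128 -0.055
outer loop
vertex 2.968 -0.312 2.986
vertex 2.887 0.075 2.432
vertex 2.756 1.783 4.061
endloop
endfacet
facet normal -0.279 -0.806 -0.522
outer loop
vertex 2.887 0.075 2.432
vertex 2.144 0.017 2.919
vertex 2.371 0.429 2.162
endloop
endfacet
facet normal 0.651 0.549 -0.524
outer loop
vertex 2.887 0.075 2.432
vertex 2.371 0.429 2.162
vertex 2.756 1.783 4.061
endloop
endfacet
facet normal -0.279 -0.806 -0.522
outer loop
vertex 2.371 0.429 2.162
vertex 2.144 0.017 2.919
vertex 1.722 0.541 2.336
endloop
endfacet
facet normal -0.014 0.816 -0.579
outer loop
vertex 2.371 0.429 2.162
vertex 1.722 0.541 2.336
vertex 2.756 1.783 4.061
endloop
endfacet
facet normal -0.280 -0.806 -0.522
outer loop
vertex 1.722 0.541 2.336
vertex 2.144 0.017 2.919
vertex 1.32 0.347 2.851
endloop
endfacet
facet normal -0.611 0.769 -0.187
outer loop
vertex 1.722 0.541 2.336
vertex 1.32 0.347 2.851
vertex 2.756 1.783 4.061
endloop
endfacet
facet normal -0.279 -0.805 -0.523
outer loop
vertex 1.32 0.347 2.851
vertex 2.144 0.017 2.919
vertex 1.402 -0.041 3.405
endloop
endfacet
facet normal -0.794 0.437 0.423
outer loop
vertex 1.32 0.347 2.851
vertex 1.402 -0.041 3.405
vertex 2.756 1.783 4.061
endloop
endfacet
facet normal -0.279 -0.806 -0.522
outer loop
vertex 1.402 -0.041 3.405
vertex 2.144 0.017 2.919
vertex 1.918 -0.394 3.675
endloop
endfacet
facet normal -0.454 0.017 0.891
outer loop
vertex 1.402 -0.041 3.405
vertex 1.918 -0.394 3.675
vertex 2.756 1.783 4.061
endloop
endfacet
facet normal -0.279 -0.806 -0.522
outer loop
vertex 1.918 -0.394 3.675
vertex 2.144 0.017 2.919
vertex 2.567 -0.506 3.501
endloop
endfacet
facet normal 0.211 -0.249 0.945
outer loop
vertex 1.918 -0.394 3.675
vertex 2.567 -0.506 3.501
vertex 2.756 1.783 4.061
endloop
endfacet
facet normal -0.280 -0.806 -0.521
outer loop
vertex 2.567 -0.506 3.501
vertex 2.144 0.017 2.919
vertex 2.968 -0.312 2.986
endloop
endfacet
facet normal 0.808 -0.202 0.553
outer loop
vertex 2.567 -0.506 3.501
vertex 2.968 -0.312 2.986
vertex 2.756 1.783 4.061
endloop
endfacet
facet normal 0.073 -0.492 -0.868
outer loop
vertex -3.263 -3.44 -2.007
vertex -3.747 -2.871 -2.37
vertex -2.93 -2.958 -2.252
endloop
endfacet
facet normal 0.713 -0.143 0.687
outer loop
vertex -3.263 -3.44 -2.007
vertex -2.93 -2.958 -2.252
vertex -3.853 -2.169 -1.13
endloop
endfacet
facet normal 0.073 -0.491 -0.868
outer loop
vertex -2.93 -2.958 -2.252
vertex -3.747 -2.871 -2.37
vertex -3.075 -2.425 -2.566
endloop
endfacet
facet normal 0.820 0.439 0.366
outer loop
vertex -2.93 -2.958 -2.252
vertex -3.075 -2.425 -2.566
vertex -3.853 -2.169 -1.13
endloop
endfacet
facet normal 0.074 -0.493 -0.867
outer loop
vertex -3.075 -2.425 -2.566
vertex -3.747 -2.871 -2.37
vertex -3.614 -2.154 -2.766
endloop
endfacet
facet normal 0.427 0.901 0.071
outer loop
vertex -3.075 -2.425 -2.566
vertex -3.614 -2.154 -2.766
vertex -3.853 -2.169 -1.13
endloop
endfacet
facet normal 0.074 -0.493 -0.867
outer loop
vertex -3.614 -2.154 -2.766
vertex -3.747 -2.871 -2.37
vertex -4.23 -2.303 -2.734
endloop
endfacet
facet normal -0.236 0.971 -0.026
outer loop
vertex -3.614 -2.154 -2.766
vertex -4.23 -2.303 -2.734
vertex -3.853 -2.169 -1.13
endloop
endfacet
facet normal 0.074 -0.492 -0.867
outer loop
vertex -4.23 -2.303 -2.734
vertex -3.747 -2.871 -2.37
vertex -4.564 -2.785 -2.489
endloop
endfacet
facet normal -0.782 0.609 0.133
outer loop
vertex -4.23 -2.303 -2.734
vertex -4.564 -2.785 -2.489
vertex -3.853 -2.169 -1.13
endloop
endfacet
facet normal 0.075 -0.491 -0.868
outer loop
vertex -4.564 -2.785 -2.489
vertex -3.747 -2.871 -2.37
vertex -4.419 -3.318 -2.175
endloop
endfacet
facet normal -0.890 0.025 0.454
outer loop
vertex -4.564 -2.785 -2.489
vertex -4.419 -3.318 -2.175
vertex -3.853 -2.169 -1.13
endloop
endfacet
facet normal 0.075 -0.491 -0.868
outer loop
vertex -4.419 -3.318 -2.175
vertex -3.747 -2.871 -2.37
vertex -3.88 -3.589 -1.975
endloop
endfacet
facet normal -0.498 -0.437 0.750
outer loop
vertex -4.419 -3.318 -2.175
vertex -3.88 -3.589 -1.975
vertex -3.853 -2.169 -1.13
endloop
endfacet
facet normal 0.074 -0.491 -0.868
outer loop
vertex -3.88 -3.589 -1.975
vertex -3.747 -2.871 -2.37
vertex -3.263 -3.44 -2.007
endloop
endfacet
facet normal 0.166 -0.507 0.846
outer loop
vertex -3.88 -3.589 -1.975
vertex -3.263 -3.44 -2.007
vertex -3.853 -2.169 -1.13
endloop
endfacet

endsolid


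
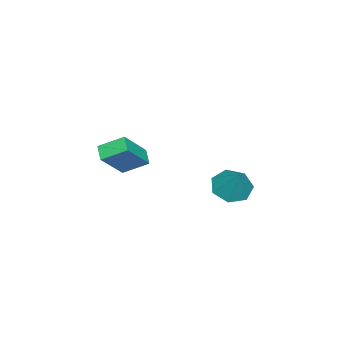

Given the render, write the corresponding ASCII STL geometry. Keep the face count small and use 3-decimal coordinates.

solid 
facet normal -0.726 -0.503 0.470
outer loop
vertex 3.113 -4.82 -0.564
vertex 2.73 -3.588 0.163
vertex 1.755 -4.319 -2.126
endloop
endfacet
facet normal 0.258 -0.832 -0.491
outer loop
vertex 2.43 -3.852 -2.563
vertex 3.113 -4.82 -0.564
vertex 1.755 -4.319 -2.126
endloop
endfacet
facet normal -0.725 -0.503 0.470
outer loop
vertex 1.755 -4.319 -2.126
vertex 2.73 -3.588 0.163
vertex 1.372 -3.088 -1.399
endloop
endfacet
facet normal -0.638 0.235 -0.734
outer loop
vertex 1.372 -3.088 -1.399
vertex 2.43 -3.852 -2.563
vertex 1.755 -4.319 -2.126
endloop
endfacet
facet normal 0.638 -0.235 0.734
outer loop
vertex 3.113 -4.82 -0.564
vertex 3.405 -3.121 -0.274
vertex 2.73 -3.588 0.163
endloop
endfacet
facet normal 0.259 -0.832 -0.491
outer loop
vertex 3.788 -4.352 -1.001
vertex 3.113 -4.82 -0.564
vertex 2.43 -3.852 -2.563
endloop
endfacet
facet normal 0.638 -0.235 0.734
outer loop
vertex 3.788 -4.352 -1.001
vertex 3.405 -3.121 -0.274
vertex 3.113 -4.82 -0.564
endloop
endfacet
facet normal -0.258 0.832 0.491
outer loop
vertex 2.73 -3.588 0.163
vertex 3.405 -3.121 -0.274
vertex 1.372 -3.088 -1.399
endloop
endfacet
facet normal -0.638 0.235 -0.734
outer loop
vertex 2.047 -2.62 -1.836
vertex 2.43 -3.852 -2.563
vertex 1.372 -3.088 -1.399
endloop
endfacet
facet normal -0.258 0.832 0.491
outer loop
vertex 1.372 -3.088 -1.399
vertex 3.405 -3.121 -0.274
vertex 2.047 -2.62 -1.836
endloop
endfacet
facet normal 0.726 0.503 -0.470
outer loop
vertex 2.047 -2.62 -1.836
vertex 3.788 -4.352 -1.001
vertex 2.43 -3.852 -2.563
endloop
endfacet
facet normal 0.726 0.503 -0.470
outer loop
vertex 3.405 -3.121 -0.274
vertex 3.788 -4.352 -1.001
vertex 2.047 -2.62 -1.836
endloop
endfacet
facet normal -0.446 -0.388 -0.806
outer loop
vertex 4.26 1.508 -1.539
vertex 3.461 2.143 -1.402
vertex 4.318 2.298 -1.951
endloop
endfacet
facet normal 0.998 -0.051 0.043
outer loop
vertex 4.26 1.508 -1.539
vertex 4.318 2.298 -1.951
vertex 4.259 2.837 0.042
endloop
endfacet
facet normal -0.446 -0.388 -0.806
outer loop
vertex 4.318 2.298 -1.951
vertex 3.461 2.143 -1.402
vertex 3.731 2.972 -1.95
endloop
endfacet
facet normal 0.745 0.649 -0.153
outer loop
vertex 4.318 2.298 -1.951
vertex 3.731 2.972 -1.95
vertex 4.259 2.837 0.042
endloop
endfacet
facet normal -0.447 -0.388 -0.806
outer loop
vertex 3.731 2.972 -1.95
vertex 3.461 2.143 -1.402
vertex 2.94 3.022 -1.536
endloop
endfacet
facet normal 0.086 0.995 0.045
outer loop
vertex 3.731 2.972 -1.95
vertex 2.94 3.022 -1.536
vertex 4.259 2.837 0.042
endloop
endfacet
facet normal -0.446 -0.387 -0.807
outer loop
vertex 2.94 3.022 -1.536
vertex 3.461 2.143 -1.402
vertex 2.541 2.41 -1.022
endloop
endfacet
facet normal -0.483 0.726 0.489
outer loop
vertex 2.94 3.022 -1.536
vertex 2.541 2.41 -1.022
vertex 4.259 2.837 0.042
endloop
endfacet
facet normal -0.446 -0.388 -0.806
outer loop
vertex 2.541 2.41 -1.022
vertex 3.461 2.143 -1.402
vertex 2.835 1.597 -0.793
endloop
endfacet
facet normal -0.534 0.045 0.844
outer loop
vertex 2.541 2.41 -1.022
vertex 2.835 1.597 -0.793
vertex 4.259 2.837 0.042
endloop
endfacet
facet normal -0.447 -0.387 -0.806
outer loop
vertex 2.835 1.597 -0.793
vertex 3.461 2.143 -1.402
vertex 3.599 1.195 -1.023
endloop
endfacet
facet normal -0.028 -0.536 0.844
outer loop
vertex 2.835 1.597 -0.793
vertex 3.599 1.195 -1.023
vertex 4.259 2.837 0.042
endloop
endfacet
facet normal -0.446 -0.387 -0.807
outer loop
vertex 3.599 1.195 -1.023
vertex 3.461 2.143 -1.402
vertex 4.26 1.508 -1.539
endloop
endfacet
facet normal 0.654 -0.579 0.487
outer loop
vertex 3.599 1.195 -1.023
vertex 4.26 1.508 -1.539
vertex 4.259 2.837 0.042
endloop
endfacet

endsolid


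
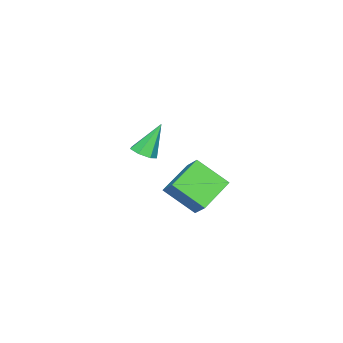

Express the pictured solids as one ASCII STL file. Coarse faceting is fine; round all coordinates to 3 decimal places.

solid 
facet normal -0.908 0.137 0.396
outer loop
vertex -3.014 0.38 -2.52
vertex -2.528 1.141 -1.669
vertex -3.297 1.858 -3.679
endloop
endfacet
facet normal -0.391 -0.613 -0.686
outer loop
vertex -1.572 1.599 -4.431
vertex -3.014 0.38 -2.52
vertex -3.297 1.858 -3.679
endloop
endfacet
facet normal -0.908 0.136 0.396
outer loop
vertex -3.297 1.858 -3.679
vertex -2.528 1.141 -1.669
vertex -2.812 2.619 -2.828
endloop
endfacet
facet normal -0.149 0.778 -0.610
outer loop
vertex -2.812 2.619 -2.828
vertex -1.572 1.599 -4.431
vertex -3.297 1.858 -3.679
endloop
endfacet
facet normal 0.149 -0.778 0.610
outer loop
vertex -3.014 0.38 -2.52
vertex -0.803 0.882 -2.421
vertex -2.528 1.141 -1.669
endloop
endfacet
facet normal -0.391 -0.613 -0.686
outer loop
vertex -1.288 0.121 -3.272
vertex -3.014 0.38 -2.52
vertex -1.572 1.599 -4.431
endloop
endfacet
facet normal 0.149 -0.778 0.610
outer loop
vertex -1.288 0.121 -3.272
vertex -0.803 0.882 -2.421
vertex -3.014 0.38 -2.52
endloop
endfacet
facet normal 0.391 0.613 0.686
outer loop
vertex -2.528 1.141 -1.669
vertex -0.803 0.882 -2.421
vertex -2.812 2.619 -2.828
endloop
endfacet
facet normal -0.149 0.778 -0.610
outer loop
vertex -1.086 2.36 -3.58
vertex -1.572 1.599 -4.431
vertex -2.812 2.619 -2.828
endloop
endfacet
facet normal 0.391 0.613 0.686
outer loop
vertex -2.812 2.619 -2.828
vertex -0.803 0.882 -2.421
vertex -1.086 2.36 -3.58
endloop
endfacet
facet normal 0.908 -0.136 -0.396
outer loop
vertex -1.086 2.36 -3.58
vertex -1.288 0.121 -3.272
vertex -1.572 1.599 -4.431
endloop
endfacet
facet normal 0.908 -0.136 -0.396
outer loop
vertex -0.803 0.882 -2.421
vertex -1.288 0.121 -3.272
vertex -1.086 2.36 -3.58
endloop
endfacet
facet normal 0.451 -0.249 -0.857
outer loop
vertex 2.685 1.316 1.526
vertex 2.124 1.208 1.262
vertex 2.453 1.745 1.279
endloop
endfacet
facet normal 0.602 0.617 0.507
outer loop
vertex 2.685 1.316 1.526
vertex 2.453 1.745 1.279
vertex 1.356 1.632 2.718
endloop
endfacet
facet normal 0.451 -0.249 -0.857
outer loop
vertex 2.453 1.745 1.279
vertex 2.124 1.208 1.262
vertex 1.973 1.77 1.019
endloop
endfacet
facet normal 0.007 0.996 0.083
outer loop
vertex 2.453 1.745 1.279
vertex 1.973 1.77 1.019
vertex 1.356 1.632 2.718
endloop
endfacet
facet normal 0.451 -0.250 -0.857
outer loop
vertex 1.973 1.77 1.019
vertex 2.124 1.208 1.262
vertex 1.606 1.372 0.942
endloop
endfacet
facet normal -0.701 0.685 -0.199
outer loop
vertex 1.973 1.77 1.019
vertex 1.606 1.372 0.942
vertex 1.356 1.632 2.718
endloop
endfacet
facet normal 0.451 -0.248 -0.857
outer loop
vertex 1.606 1.372 0.942
vertex 2.124 1.208 1.262
vertex 1.629 0.851 1.105
endloop
endfacet
facet normal -0.988 -0.083 -0.127
outer loop
vertex 1.606 1.372 0.942
vertex 1.629 0.851 1.105
vertex 1.356 1.632 2.718
endloop
endfacet
facet normal 0.451 -0.249 -0.857
outer loop
vertex 1.629 0.851 1.105
vertex 2.124 1.208 1.262
vertex 2.025 0.599 1.387
endloop
endfacet
facet normal -0.639 -0.729 0.245
outer loop
vertex 1.629 0.851 1.105
vertex 2.025 0.599 1.387
vertex 1.356 1.632 2.718
endloop
endfacet
facet normal 0.451 -0.249 -0.857
outer loop
vertex 2.025 0.599 1.387
vertex 2.124 1.208 1.262
vertex 2.495 0.806 1.574
endloop
endfacet
facet normal 0.084 -0.766 0.637
outer loop
vertex 2.025 0.599 1.387
vertex 2.495 0.806 1.574
vertex 1.356 1.632 2.718
endloop
endfacet
facet normal 0.451 -0.249 -0.857
outer loop
vertex 2.495 0.806 1.574
vertex 2.124 1.208 1.262
vertex 2.685 1.316 1.526
endloop
endfacet
facet normal 0.636 -0.166 0.753
outer loop
vertex 2.495 0.806 1.574
vertex 2.685 1.316 1.526
vertex 1.356 1.632 2.718
endloop
endfacet

endsolid


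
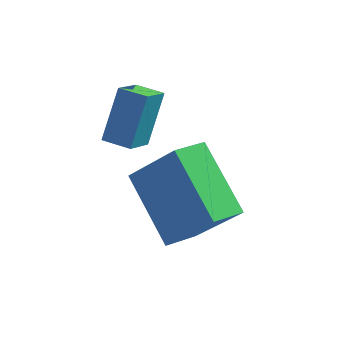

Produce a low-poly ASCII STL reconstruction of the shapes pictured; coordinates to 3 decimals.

solid 
facet normal -0.532 -0.801 0.273
outer loop
vertex 4.132 -0.88 -0.406
vertex 2.851 0.394 0.832
vertex 2.896 -0.595 -1.978
endloop
endfacet
facet normal 0.584 -0.582 -0.565
outer loop
vertex 3.429 0.206 -2.252
vertex 4.132 -0.88 -0.406
vertex 2.896 -0.595 -1.978
endloop
endfacet
facet normal -0.533 -0.801 0.273
outer loop
vertex 2.896 -0.595 -1.978
vertex 2.851 0.394 0.832
vertex 1.615 0.679 -0.741
endloop
endfacet
facet normal -0.612 0.141 -0.778
outer loop
vertex 1.615 0.679 -0.741
vertex 3.429 0.206 -2.252
vertex 2.896 -0.595 -1.978
endloop
endfacet
facet normal 0.612 -0.141 0.778
outer loop
vertex 4.132 -0.88 -0.406
vertex 3.384 1.195 0.558
vertex 2.851 0.394 0.832
endloop
endfacet
facet normal 0.585 -0.582 -0.565
outer loop
vertex 4.665 -0.079 -0.679
vertex 4.132 -0.88 -0.406
vertex 3.429 0.206 -2.252
endloop
endfacet
facet normal 0.611 -0.141 0.779
outer loop
vertex 4.665 -0.079 -0.679
vertex 3.384 1.195 0.558
vertex 4.132 -0.88 -0.406
endloop
endfacet
facet normal -0.585 0.582 0.565
outer loop
vertex 2.851 0.394 0.832
vertex 3.384 1.195 0.558
vertex 1.615 0.679 -0.741
endloop
endfacet
facet normal -0.612 0.142 -0.778
outer loop
vertex 2.148 1.48 -1.014
vertex 3.429 0.206 -2.252
vertex 1.615 0.679 -0.741
endloop
endfacet
facet normal -0.585 0.582 0.565
outer loop
vertex 1.615 0.679 -0.741
vertex 3.384 1.195 0.558
vertex 2.148 1.48 -1.014
endloop
endfacet
facet normal 0.533 0.801 -0.273
outer loop
vertex 2.148 1.48 -1.014
vertex 4.665 -0.079 -0.679
vertex 3.429 0.206 -2.252
endloop
endfacet
facet normal 0.533 0.801 -0.273
outer loop
vertex 3.384 1.195 0.558
vertex 4.665 -0.079 -0.679
vertex 2.148 1.48 -1.014
endloop
endfacet
facet normal -0.977 0.214 0.007
outer loop
vertex 0.898 2.319 1.106
vertex 1.088 3.208 0.522
vertex 0.701 1.466 -0.257
endloop
endfacet
facet normal -0.178 -0.822 0.540
outer loop
vertex 1.492 1.292 -0.262
vertex 0.898 2.319 1.106
vertex 0.701 1.466 -0.257
endloop
endfacet
facet normal -0.977 0.214 0.007
outer loop
vertex 0.701 1.466 -0.257
vertex 1.088 3.208 0.522
vertex 0.891 2.354 -0.84
endloop
endfacet
facet normal -0.121 -0.527 -0.841
outer loop
vertex 0.891 2.354 -0.84
vertex 1.492 1.292 -0.262
vertex 0.701 1.466 -0.257
endloop
endfacet
facet normal 0.121 0.527 0.841
outer loop
vertex 0.898 2.319 1.106
vertex 1.879 3.034 0.517
vertex 1.088 3.208 0.522
endloop
endfacet
facet normal -0.176 -0.822 0.541
outer loop
vertex 1.689 2.146 1.1
vertex 0.898 2.319 1.106
vertex 1.492 1.292 -0.262
endloop
endfacet
facet normal 0.122 0.526 0.841
outer loop
vertex 1.689 2.146 1.1
vertex 1.879 3.034 0.517
vertex 0.898 2.319 1.106
endloop
endfacet
facet normal 0.177 0.822 -0.541
outer loop
vertex 1.088 3.208 0.522
vertex 1.879 3.034 0.517
vertex 0.891 2.354 -0.84
endloop
endfacet
facet normal -0.122 -0.527 -0.841
outer loop
vertex 1.682 2.181 -0.846
vertex 1.492 1.292 -0.262
vertex 0.891 2.354 -0.84
endloop
endfacet
facet normal 0.176 0.823 -0.540
outer loop
vertex 0.891 2.354 -0.84
vertex 1.879 3.034 0.517
vertex 1.682 2.181 -0.846
endloop
endfacet
facet normal 0.977 -0.214 -0.007
outer loop
vertex 1.682 2.181 -0.846
vertex 1.689 2.146 1.1
vertex 1.492 1.292 -0.262
endloop
endfacet
facet normal 0.977 -0.214 -0.007
outer loop
vertex 1.879 3.034 0.517
vertex 1.689 2.146 1.1
vertex 1.682 2.181 -0.846
endloop
endfacet

endsolid


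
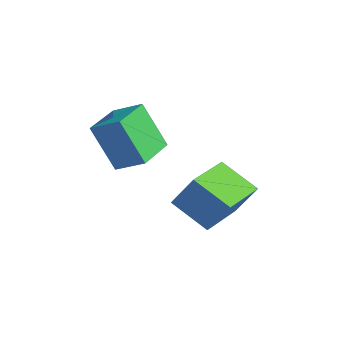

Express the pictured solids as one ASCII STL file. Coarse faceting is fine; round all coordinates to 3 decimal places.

solid 
facet normal -0.718 -0.519 -0.464
outer loop
vertex -3.307 -0.657 2.675
vertex -4.21 0.59 2.678
vertex -2.628 -0.162 1.072
endloop
endfacet
facet normal 0.587 -0.810 -0.001
outer loop
vertex -1.81 0.43 1.602
vertex -3.307 -0.657 2.675
vertex -2.628 -0.162 1.072
endloop
endfacet
facet normal -0.718 -0.518 -0.465
outer loop
vertex -2.628 -0.162 1.072
vertex -4.21 0.59 2.678
vertex -3.531 1.086 1.075
endloop
endfacet
facet normal 0.376 0.274 -0.885
outer loop
vertex -3.531 1.086 1.075
vertex -1.81 0.43 1.602
vertex -2.628 -0.162 1.072
endloop
endfacet
facet normal -0.375 -0.274 0.885
outer loop
vertex -3.307 -0.657 2.675
vertex -3.392 1.182 3.208
vertex -4.21 0.59 2.678
endloop
endfacet
facet normal 0.587 -0.810 -0.002
outer loop
vertex -2.489 -0.066 3.205
vertex -3.307 -0.657 2.675
vertex -1.81 0.43 1.602
endloop
endfacet
facet normal -0.376 -0.274 0.885
outer loop
vertex -2.489 -0.066 3.205
vertex -3.392 1.182 3.208
vertex -3.307 -0.657 2.675
endloop
endfacet
facet normal -0.587 0.810 0.002
outer loop
vertex -4.21 0.59 2.678
vertex -3.392 1.182 3.208
vertex -3.531 1.086 1.075
endloop
endfacet
facet normal 0.376 0.274 -0.885
outer loop
vertex -2.713 1.677 1.605
vertex -1.81 0.43 1.602
vertex -3.531 1.086 1.075
endloop
endfacet
facet normal -0.586 0.810 0.002
outer loop
vertex -3.531 1.086 1.075
vertex -3.392 1.182 3.208
vertex -2.713 1.677 1.605
endloop
endfacet
facet normal 0.718 0.519 0.465
outer loop
vertex -2.713 1.677 1.605
vertex -2.489 -0.066 3.205
vertex -1.81 0.43 1.602
endloop
endfacet
facet normal 0.718 0.518 0.464
outer loop
vertex -3.392 1.182 3.208
vertex -2.489 -0.066 3.205
vertex -2.713 1.677 1.605
endloop
endfacet
facet normal -0.521 0.849 -0.082
outer loop
vertex -3.623 3.348 -1.144
vertex -3.049 3.816 0.056
vertex -2.461 3.984 -1.948
endloop
endfacet
facet normal -0.407 -0.332 -0.851
outer loop
vertex -1.491 2.404 -1.796
vertex -3.623 3.348 -1.144
vertex -2.461 3.984 -1.948
endloop
endfacet
facet normal -0.522 0.849 -0.082
outer loop
vertex -2.461 3.984 -1.948
vertex -3.049 3.816 0.056
vertex -1.887 4.452 -0.749
endloop
endfacet
facet normal 0.750 0.410 -0.519
outer loop
vertex -1.887 4.452 -0.749
vertex -1.491 2.404 -1.796
vertex -2.461 3.984 -1.948
endloop
endfacet
facet normal -0.750 -0.410 0.519
outer loop
vertex -3.623 3.348 -1.144
vertex -2.079 2.236 0.208
vertex -3.049 3.816 0.056
endloop
endfacet
facet normal -0.407 -0.332 -0.851
outer loop
vertex -2.653 1.768 -0.991
vertex -3.623 3.348 -1.144
vertex -1.491 2.404 -1.796
endloop
endfacet
facet normal -0.750 -0.410 0.519
outer loop
vertex -2.653 1.768 -0.991
vertex -2.079 2.236 0.208
vertex -3.623 3.348 -1.144
endloop
endfacet
facet normal 0.408 0.332 0.851
outer loop
vertex -3.049 3.816 0.056
vertex -2.079 2.236 0.208
vertex -1.887 4.452 -0.749
endloop
endfacet
facet normal 0.750 0.410 -0.519
outer loop
vertex -0.917 2.872 -0.596
vertex -1.491 2.404 -1.796
vertex -1.887 4.452 -0.749
endloop
endfacet
facet normal 0.407 0.332 0.851
outer loop
vertex -1.887 4.452 -0.749
vertex -2.079 2.236 0.208
vertex -0.917 2.872 -0.596
endloop
endfacet
facet normal 0.522 -0.849 0.082
outer loop
vertex -0.917 2.872 -0.596
vertex -2.653 1.768 -0.991
vertex -1.491 2.404 -1.796
endloop
endfacet
facet normal 0.521 -0.849 0.082
outer loop
vertex -2.079 2.236 0.208
vertex -2.653 1.768 -0.991
vertex -0.917 2.872 -0.596
endloop
endfacet

endsolid


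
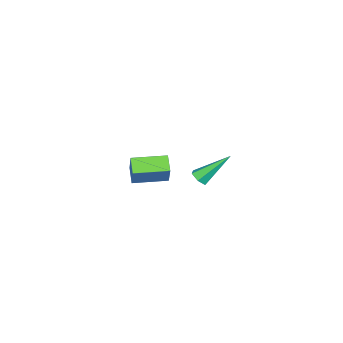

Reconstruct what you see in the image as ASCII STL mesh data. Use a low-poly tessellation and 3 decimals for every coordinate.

solid 
facet normal 0.409 -0.604 -0.684
outer loop
vertex 3.972 2.804 3.059
vertex 3.498 2.645 2.916
vertex 3.716 3.056 2.683
endloop
endfacet
facet normal 0.660 0.749 0.053
outer loop
vertex 3.972 2.804 3.059
vertex 3.716 3.056 2.683
vertex 2.682 3.855 4.284
endloop
endfacet
facet normal 0.409 -0.604 -0.684
outer loop
vertex 3.716 3.056 2.683
vertex 3.498 2.645 2.916
vertex 3.242 2.897 2.54
endloop
endfacet
facet normal -0.132 0.850 -0.509
outer loop
vertex 3.716 3.056 2.683
vertex 3.242 2.897 2.54
vertex 2.682 3.855 4.284
endloop
endfacet
facet normal 0.408 -0.605 -0.683
outer loop
vertex 3.242 2.897 2.54
vertex 3.498 2.645 2.916
vertex 3.024 2.486 2.774
endloop
endfacet
facet normal -0.881 0.233 -0.411
outer loop
vertex 3.242 2.897 2.54
vertex 3.024 2.486 2.774
vertex 2.682 3.855 4.284
endloop
endfacet
facet normal 0.408 -0.605 -0.683
outer loop
vertex 3.024 2.486 2.774
vertex 3.498 2.645 2.916
vertex 3.28 2.234 3.15
endloop
endfacet
facet normal -0.840 -0.483 0.248
outer loop
vertex 3.024 2.486 2.774
vertex 3.28 2.234 3.15
vertex 2.682 3.855 4.284
endloop
endfacet
facet normal 0.407 -0.605 -0.684
outer loop
vertex 3.28 2.234 3.15
vertex 3.498 2.645 2.916
vertex 3.755 2.393 3.292
endloop
endfacet
facet normal -0.047 -0.584 0.810
outer loop
vertex 3.28 2.234 3.15
vertex 3.755 2.393 3.292
vertex 2.682 3.855 4.284
endloop
endfacet
facet normal 0.409 -0.604 -0.684
outer loop
vertex 3.755 2.393 3.292
vertex 3.498 2.645 2.916
vertex 3.972 2.804 3.059
endloop
endfacet
facet normal 0.702 0.033 0.711
outer loop
vertex 3.755 2.393 3.292
vertex 3.972 2.804 3.059
vertex 2.682 3.855 4.284
endloop
endfacet
facet normal -0.718 -0.479 0.505
outer loop
vertex -2.287 -3.947 -1.374
vertex -3.34 -2.343 -1.351
vertex -2.928 -4.35 -2.669
endloop
endfacet
facet normal 0.550 -0.835 -0.012
outer loop
vertex -2.16 -3.837 -3.209
vertex -2.287 -3.947 -1.374
vertex -2.928 -4.35 -2.669
endloop
endfacet
facet normal -0.718 -0.479 0.505
outer loop
vertex -2.928 -4.35 -2.669
vertex -3.34 -2.343 -1.351
vertex -3.982 -2.745 -2.646
endloop
endfacet
facet normal -0.428 -0.268 -0.863
outer loop
vertex -3.982 -2.745 -2.646
vertex -2.16 -3.837 -3.209
vertex -2.928 -4.35 -2.669
endloop
endfacet
facet normal 0.428 0.268 0.863
outer loop
vertex -2.287 -3.947 -1.374
vertex -2.572 -1.83 -1.891
vertex -3.34 -2.343 -1.351
endloop
endfacet
facet normal 0.548 -0.836 -0.012
outer loop
vertex -1.518 -3.435 -1.914
vertex -2.287 -3.947 -1.374
vertex -2.16 -3.837 -3.209
endloop
endfacet
facet normal 0.428 0.268 0.863
outer loop
vertex -1.518 -3.435 -1.914
vertex -2.572 -1.83 -1.891
vertex -2.287 -3.947 -1.374
endloop
endfacet
facet normal -0.549 0.836 0.013
outer loop
vertex -3.34 -2.343 -1.351
vertex -2.572 -1.83 -1.891
vertex -3.982 -2.745 -2.646
endloop
endfacet
facet normal -0.428 -0.268 -0.863
outer loop
vertex -3.213 -2.233 -3.186
vertex -2.16 -3.837 -3.209
vertex -3.982 -2.745 -2.646
endloop
endfacet
facet normal -0.549 0.836 0.011
outer loop
vertex -3.982 -2.745 -2.646
vertex -2.572 -1.83 -1.891
vertex -3.213 -2.233 -3.186
endloop
endfacet
facet normal 0.718 0.479 -0.505
outer loop
vertex -3.213 -2.233 -3.186
vertex -1.518 -3.435 -1.914
vertex -2.16 -3.837 -3.209
endloop
endfacet
facet normal 0.718 0.479 -0.505
outer loop
vertex -2.572 -1.83 -1.891
vertex -1.518 -3.435 -1.914
vertex -3.213 -2.233 -3.186
endloop
endfacet

endsolid


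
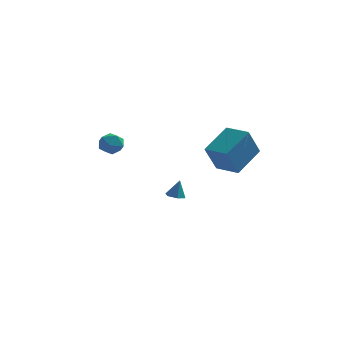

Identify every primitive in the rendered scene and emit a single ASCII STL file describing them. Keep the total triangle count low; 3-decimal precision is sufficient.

solid 
facet normal -0.194 -0.157 -0.968
outer loop
vertex 0.597 -0.605 -3.012
vertex 0.065 -0.495 -2.923
vertex 0.411 -0.09 -3.058
endloop
endfacet
facet normal 0.921 0.348 0.175
outer loop
vertex 0.597 -0.605 -3.012
vertex 0.411 -0.09 -3.058
vertex 0.275 -0.325 -1.877
endloop
endfacet
facet normal -0.193 -0.158 -0.968
outer loop
vertex 0.411 -0.09 -3.058
vertex 0.065 -0.495 -2.923
vertex -0.121 0.02 -2.97
endloop
endfacet
facet normal 0.232 0.949 0.215
outer loop
vertex 0.411 -0.09 -3.058
vertex -0.121 0.02 -2.97
vertex 0.275 -0.325 -1.877
endloop
endfacet
facet normal -0.195 -0.159 -0.968
outer loop
vertex -0.121 0.02 -2.97
vertex 0.065 -0.495 -2.923
vertex -0.466 -0.385 -2.834
endloop
endfacet
facet normal -0.610 0.665 0.431
outer loop
vertex -0.121 0.02 -2.97
vertex -0.466 -0.385 -2.834
vertex 0.275 -0.325 -1.877
endloop
endfacet
facet normal -0.195 -0.158 -0.968
outer loop
vertex -0.466 -0.385 -2.834
vertex 0.065 -0.495 -2.923
vertex -0.281 -0.901 -2.787
endloop
endfacet
facet normal -0.765 -0.219 0.606
outer loop
vertex -0.466 -0.385 -2.834
vertex -0.281 -0.901 -2.787
vertex 0.275 -0.325 -1.877
endloop
endfacet
facet normal -0.195 -0.158 -0.968
outer loop
vertex -0.281 -0.901 -2.787
vertex 0.065 -0.495 -2.923
vertex 0.251 -1.011 -2.876
endloop
endfacet
facet normal -0.075 -0.821 0.566
outer loop
vertex -0.281 -0.901 -2.787
vertex 0.251 -1.011 -2.876
vertex 0.275 -0.325 -1.877
endloop
endfacet
facet normal -0.195 -0.158 -0.968
outer loop
vertex 0.251 -1.011 -2.876
vertex 0.065 -0.495 -2.923
vertex 0.597 -0.605 -3.012
endloop
endfacet
facet normal 0.768 -0.537 0.350
outer loop
vertex 0.251 -1.011 -2.876
vertex 0.597 -0.605 -3.012
vertex 0.275 -0.325 -1.877
endloop
endfacet
facet normal 0.199 0.916 0.348
outer loop
vertex -3.265 -0.191 0.61
vertex -3.32 -0.456 1.339
vertex -2.634 -0.466 0.973
endloop
endfacet
facet normal 0.516 0.809 -0.284
outer loop
vertex -3.265 -0.191 0.61
vertex -2.634 -0.466 0.973
vertex -2.762 -0.646 0.227
endloop
endfacet
facet normal 0.009 0.650 -0.760
outer loop
vertex -3.265 -0.191 0.61
vertex -2.762 -0.646 0.227
vertex -3.528 -0.746 0.132
endloop
endfacet
facet normal -0.621 0.659 -0.424
outer loop
vertex -3.265 -0.191 0.61
vertex -3.528 -0.746 0.132
vertex -3.873 -0.629 0.82
endloop
endfacet
facet normal -0.503 0.824 0.261
outer loop
vertex -3.265 -0.191 0.61
vertex -3.873 -0.629 0.82
vertex -3.32 -0.456 1.339
endloop
endfacet
facet normal 0.945 0.242 -0.221
outer loop
vertex -2.762 -0.646 0.227
vertex -2.634 -0.466 0.973
vertex -2.507 -1.191 0.72
endloop
endfacet
facet normal 0.433 0.417 0.799
outer loop
vertex -2.634 -0.466 0.973
vertex -3.32 -0.456 1.339
vertex -2.852 -1.074 1.408
endloop
endfacet
facet normal -0.703 0.268 0.659
outer loop
vertex -3.32 -0.456 1.339
vertex -3.873 -0.629 0.82
vertex -3.618 -1.174 1.313
endloop
endfacet
facet normal -0.894 -0.000 -0.448
outer loop
vertex -3.873 -0.629 0.82
vertex -3.528 -0.746 0.132
vertex -3.746 -1.354 0.567
endloop
endfacet
facet normal 0.125 -0.016 -0.992
outer loop
vertex -3.528 -0.746 0.132
vertex -2.762 -0.646 0.227
vertex -3.06 -1.364 0.201
endloop
endfacet
facet normal 0.621 -0.659 0.424
outer loop
vertex -3.115 -1.629 0.93
vertex -2.507 -1.191 0.72
vertex -2.852 -1.074 1.408
endloop
endfacet
facet normal -0.009 -0.650 0.760
outer loop
vertex -3.115 -1.629 0.93
vertex -2.852 -1.074 1.408
vertex -3.618 -1.174 1.313
endloop
endfacet
facet normal -0.516 -0.809 0.284
outer loop
vertex -3.115 -1.629 0.93
vertex -3.618 -1.174 1.313
vertex -3.746 -1.354 0.567
endloop
endfacet
facet normal -0.199 -0.916 -0.348
outer loop
vertex -3.115 -1.629 0.93
vertex -3.746 -1.354 0.567
vertex -3.06 -1.364 0.201
endloop
endfacet
facet normal 0.503 -0.824 -0.261
outer loop
vertex -3.115 -1.629 0.93
vertex -3.06 -1.364 0.201
vertex -2.507 -1.191 0.72
endloop
endfacet
facet normal 0.894 0.000 0.448
outer loop
vertex -2.852 -1.074 1.408
vertex -2.507 -1.191 0.72
vertex -2.634 -0.466 0.973
endloop
endfacet
facet normal -0.125 0.016 0.992
outer loop
vertex -3.618 -1.174 1.313
vertex -2.852 -1.074 1.408
vertex -3.32 -0.456 1.339
endloop
endfacet
facet normal -0.945 -0.242 0.221
outer loop
vertex -3.746 -1.354 0.567
vertex -3.618 -1.174 1.313
vertex -3.873 -0.629 0.82
endloop
endfacet
facet normal -0.433 -0.417 -0.799
outer loop
vertex -3.06 -1.364 0.201
vertex -3.746 -1.354 0.567
vertex -3.528 -0.746 0.132
endloop
endfacet
facet normal 0.703 -0.268 -0.659
outer loop
vertex -2.507 -1.191 0.72
vertex -3.06 -1.364 0.201
vertex -2.762 -0.646 0.227
endloop
endfacet
facet normal -0.282 -0.419 0.863
outer loop
vertex 4.056 -3.002 2.68
vertex 2.876 -2.248 2.661
vertex 3.143 -4.457 1.676
endloop
endfacet
facet normal 0.843 -0.538 0.014
outer loop
vertex 3.644 -3.712 0.139
vertex 4.056 -3.002 2.68
vertex 3.143 -4.457 1.676
endloop
endfacet
facet normal -0.281 -0.419 0.863
outer loop
vertex 3.143 -4.457 1.676
vertex 2.876 -2.248 2.661
vertex 1.963 -3.704 1.657
endloop
endfacet
facet normal -0.459 -0.732 -0.504
outer loop
vertex 1.963 -3.704 1.657
vertex 3.644 -3.712 0.139
vertex 3.143 -4.457 1.676
endloop
endfacet
facet normal 0.459 0.731 0.504
outer loop
vertex 4.056 -3.002 2.68
vertex 3.377 -1.503 1.124
vertex 2.876 -2.248 2.661
endloop
endfacet
facet normal 0.843 -0.538 0.014
outer loop
vertex 4.557 -2.256 1.143
vertex 4.056 -3.002 2.68
vertex 3.644 -3.712 0.139
endloop
endfacet
facet normal 0.459 0.731 0.505
outer loop
vertex 4.557 -2.256 1.143
vertex 3.377 -1.503 1.124
vertex 4.056 -3.002 2.68
endloop
endfacet
facet normal -0.843 0.538 -0.014
outer loop
vertex 2.876 -2.248 2.661
vertex 3.377 -1.503 1.124
vertex 1.963 -3.704 1.657
endloop
endfacet
facet normal -0.459 -0.731 -0.505
outer loop
vertex 2.464 -2.958 0.12
vertex 3.644 -3.712 0.139
vertex 1.963 -3.704 1.657
endloop
endfacet
facet normal -0.843 0.538 -0.014
outer loop
vertex 1.963 -3.704 1.657
vertex 3.377 -1.503 1.124
vertex 2.464 -2.958 0.12
endloop
endfacet
facet normal 0.282 0.419 -0.863
outer loop
vertex 2.464 -2.958 0.12
vertex 4.557 -2.256 1.143
vertex 3.644 -3.712 0.139
endloop
endfacet
facet normal 0.281 0.419 -0.863
outer loop
vertex 3.377 -1.503 1.124
vertex 4.557 -2.256 1.143
vertex 2.464 -2.958 0.12
endloop
endfacet

endsolid
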